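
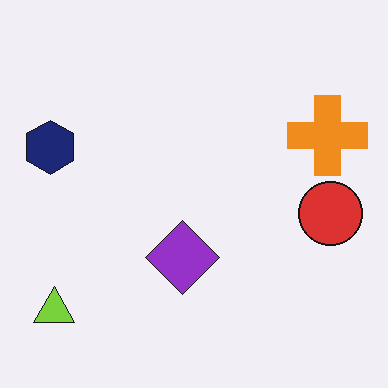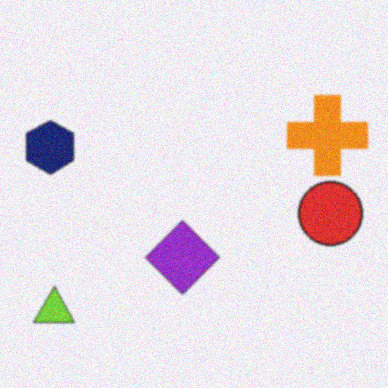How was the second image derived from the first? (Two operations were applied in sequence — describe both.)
The image was slightly softened, then degraded with a light layer of grain.

Shape edges and outlines are uniformly softened across the whole image. Random speckle covers the whole image, including the flat background.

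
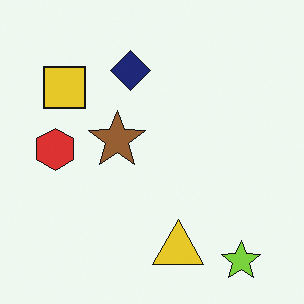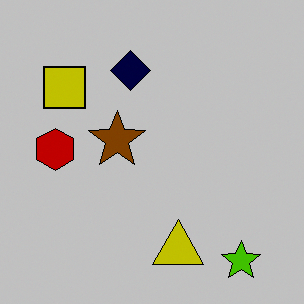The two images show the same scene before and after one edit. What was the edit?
The transformation is: heavily posterized to just a handful of flat colors.

Each flat color has snapped to a coarser quantized level — most visibly, the near-white background has dropped to a flat grey.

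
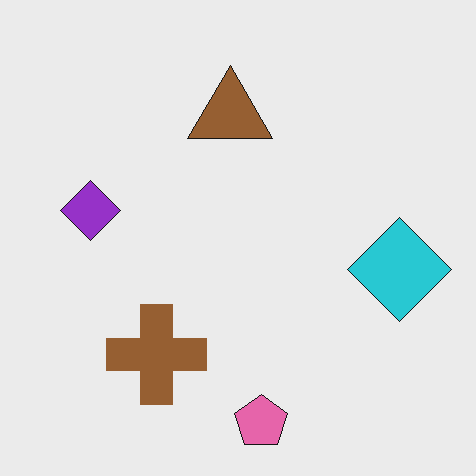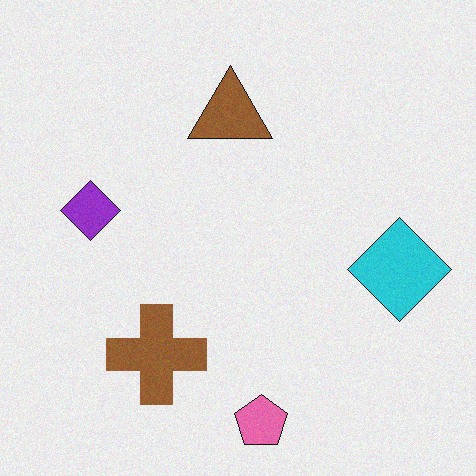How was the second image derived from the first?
This is the original image degraded with light additive noise.

Random speckle covers the whole image, including the flat background.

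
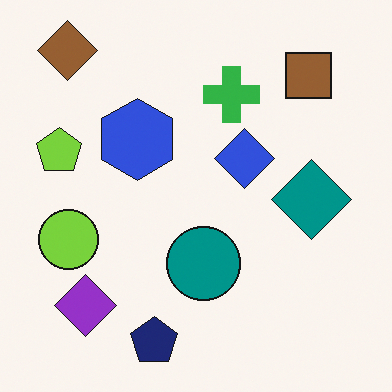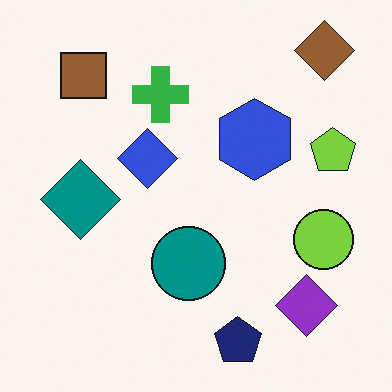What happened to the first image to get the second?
This is the original image flipped horizontally (left ↔ right).

The lime pentagon is in the left of the first image and the right of the second — shapes on opposite sides of the vertical midline have swapped in a mirror flip.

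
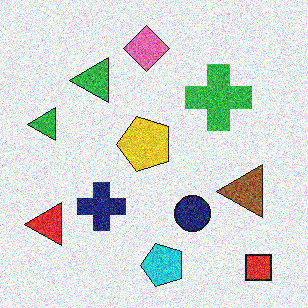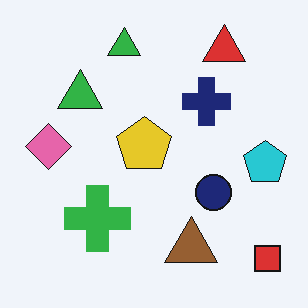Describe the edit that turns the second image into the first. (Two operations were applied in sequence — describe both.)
This is the original image transposed (reflected across the top-left ↔ bottom-right diagonal), then degraded with heavy additive noise.

Shapes have swapped their row and column positions — what was in the top-right is now in the bottom-left — a diagonal reflection. Random speckle covers the whole image, including the flat background.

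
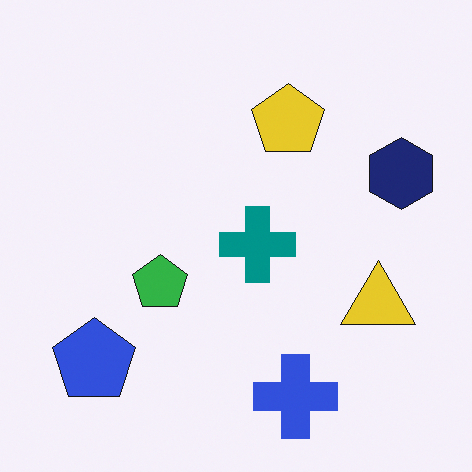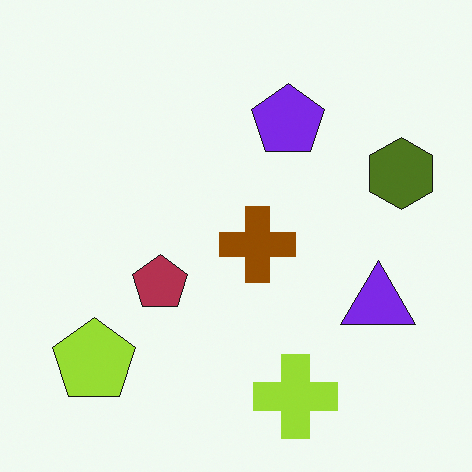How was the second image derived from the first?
The image was hue-shifted by a large amount.

Every shape's color has rotated by the same amount around the hue wheel — a uniform hue shift.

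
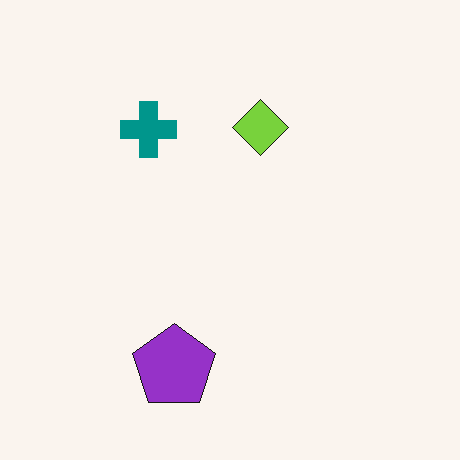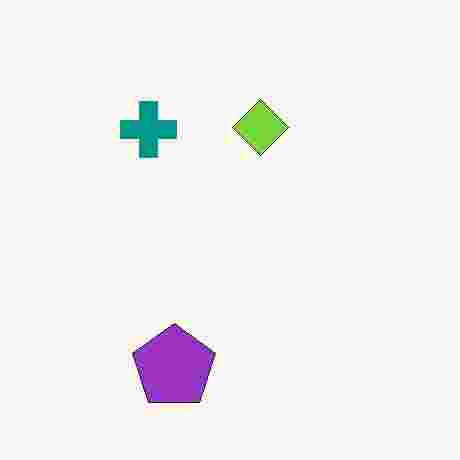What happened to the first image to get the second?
It was heavily JPEG-compressed with obvious blocking artifacts.

Blocky 8×8 compression artifacts appear around shape edges and the flat background shows ringing — characteristic JPEG degradation.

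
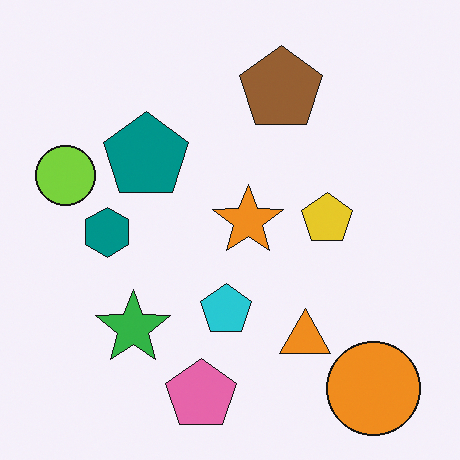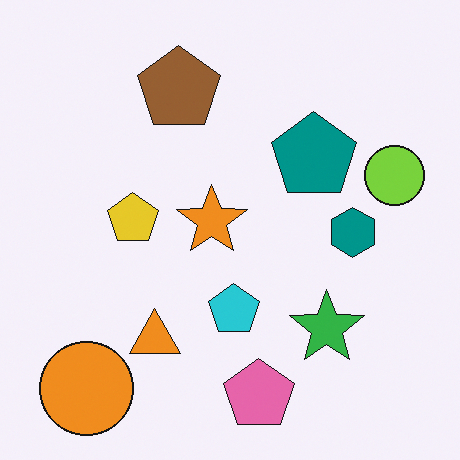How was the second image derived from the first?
Flipped horizontally (left ↔ right).

The lime circle is in the left of the first image and the right of the second — shapes on opposite sides of the vertical midline have swapped in a mirror flip.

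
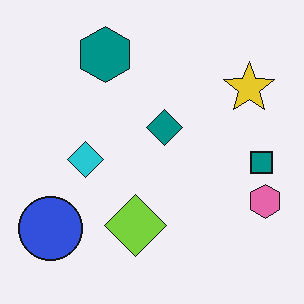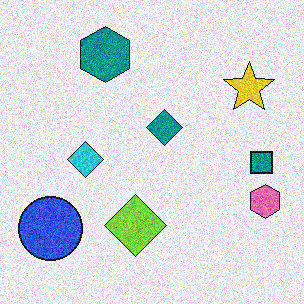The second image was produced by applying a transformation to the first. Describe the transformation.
Degraded with strong gaussian noise.

Random speckle covers the whole image, including the flat background.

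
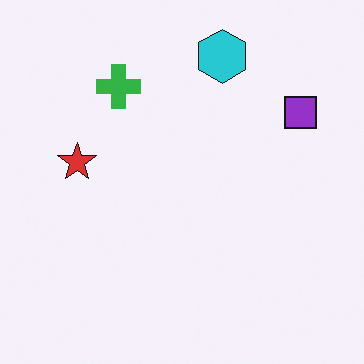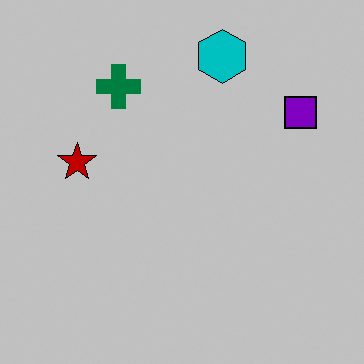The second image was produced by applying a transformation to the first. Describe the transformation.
The transformation is: aggressively posterized.

Each flat color has snapped to a coarser quantized level — most visibly, the near-white background has dropped to a flat grey.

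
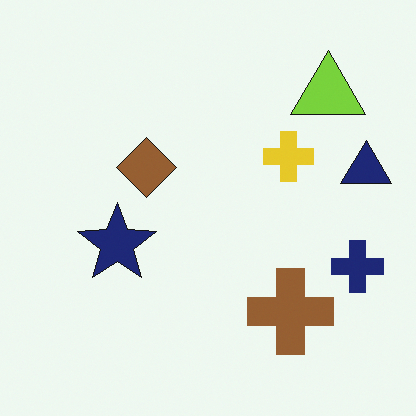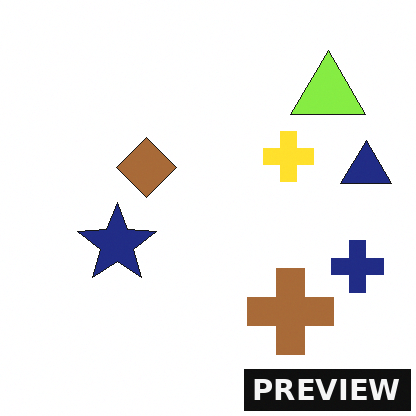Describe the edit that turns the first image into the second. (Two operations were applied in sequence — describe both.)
This is the original image slightly brightened, then watermarked with the text "PREVIEW" in the lower-right corner.

Every pixel — background and shapes alike — is uniformly brightened. A dark label reading "PREVIEW" appears in the lower-right corner.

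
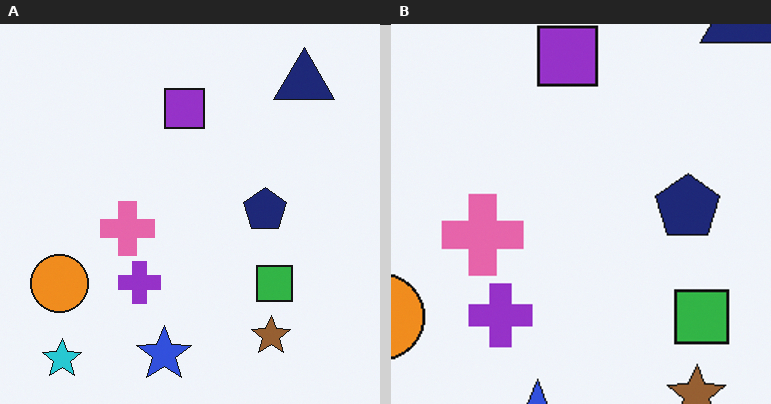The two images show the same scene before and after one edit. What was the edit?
It was cropped slightly and scaled back up.

The visible shapes are larger and the field of view is narrower; shapes near the original edges may be partly or wholly outside the frame — a crop-and-rescale.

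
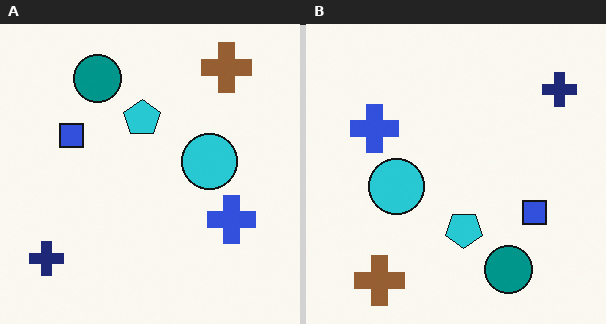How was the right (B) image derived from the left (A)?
Rotated 180°.

The navy cross sits in the bottom-left of the left (A) image and the top-right of the right (B) — consistent with a whole-image 180° rotation.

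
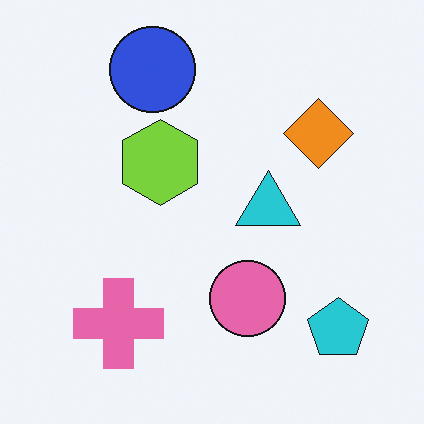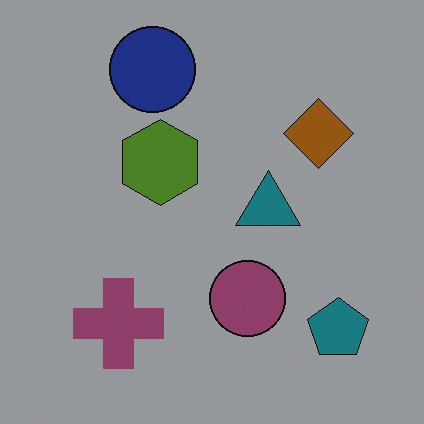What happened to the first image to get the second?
The transformation is: substantially darkened.

Every pixel — background and shapes alike — is uniformly darkened.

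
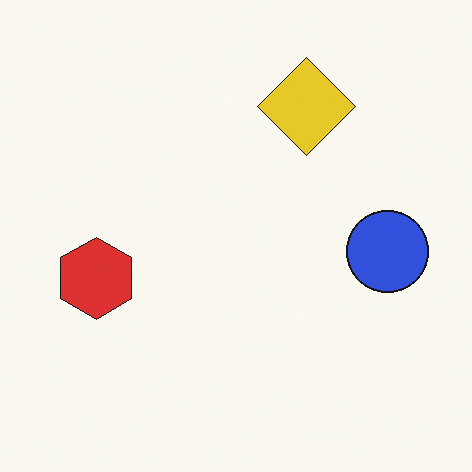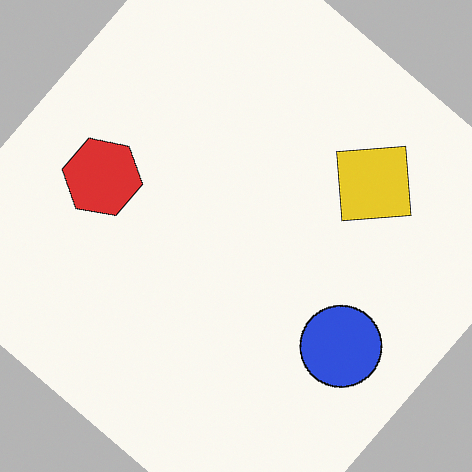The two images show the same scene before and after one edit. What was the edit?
Rotated clockwise by a large amount — several tens of degrees.

Every shape is tilted by the same angle and the image corners show triangular fill wedges — a whole-image rotation by a non-right angle.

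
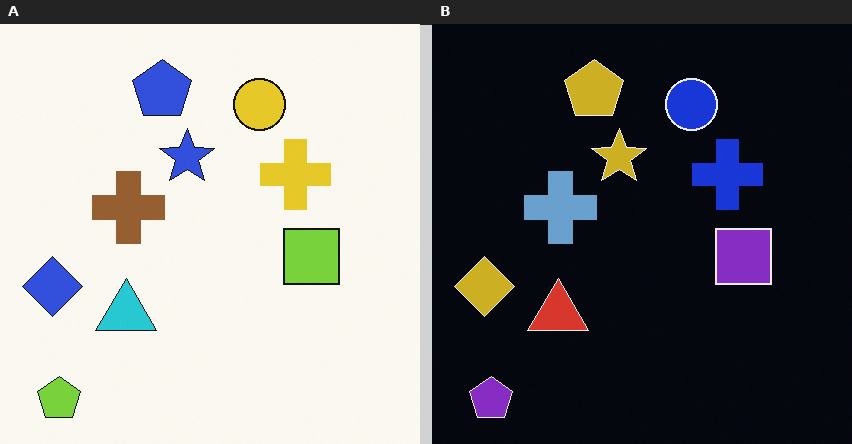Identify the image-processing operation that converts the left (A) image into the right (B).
This is the original image color-inverted (negative).

The light background has become dark and every shape's color is its complement — a photographic negative.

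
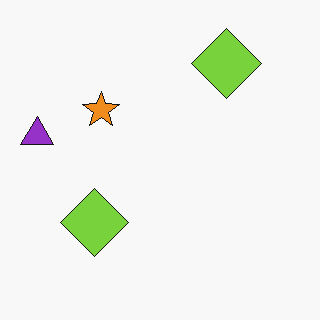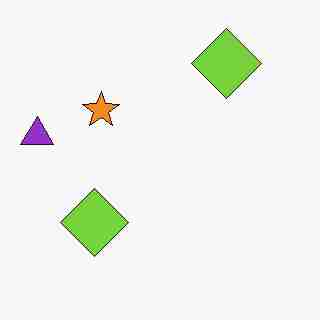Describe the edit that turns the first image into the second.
Degraded with heavy JPEG compression.

Blocky 8×8 compression artifacts appear around shape edges and the flat background shows ringing — characteristic JPEG degradation.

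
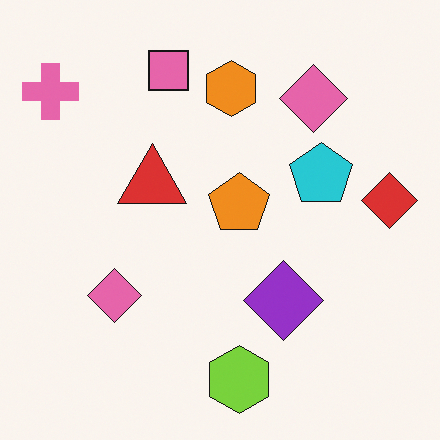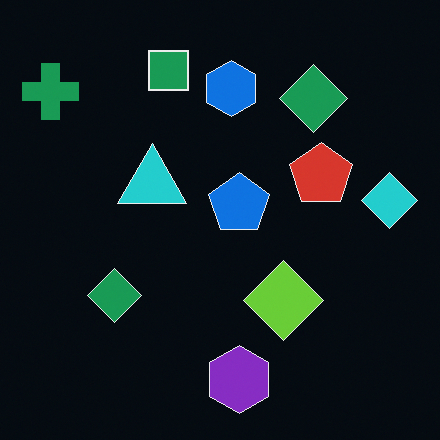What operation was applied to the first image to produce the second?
Color-inverted (negative).

The light background has become dark and every shape's color is its complement — a photographic negative.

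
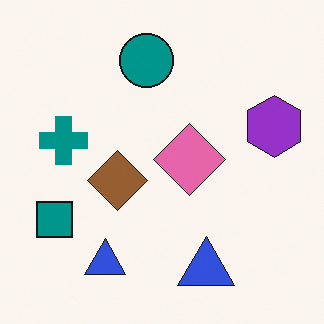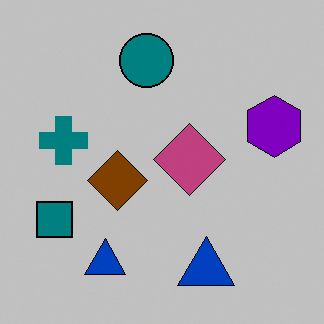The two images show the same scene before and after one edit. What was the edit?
It was heavily posterized to just a handful of flat colors.

Each flat color has snapped to a coarser quantized level — most visibly, the near-white background has dropped to a flat grey.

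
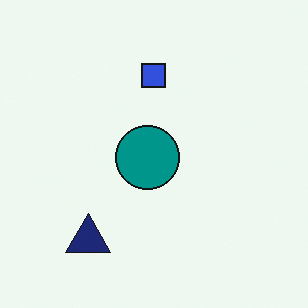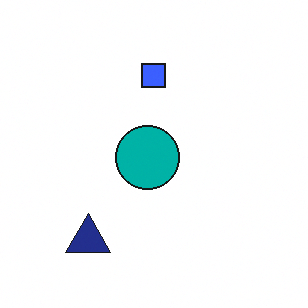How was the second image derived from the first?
This is the original image slightly brightened.

Every pixel — background and shapes alike — is uniformly brightened.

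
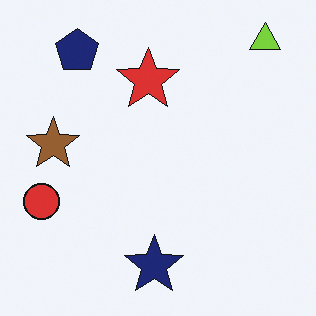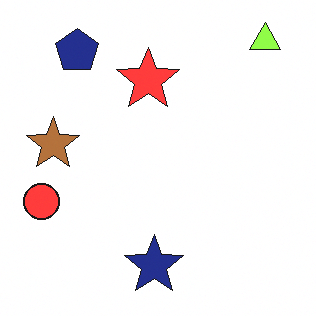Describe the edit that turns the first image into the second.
The image was brightened a little.

Every pixel — background and shapes alike — is uniformly brightened.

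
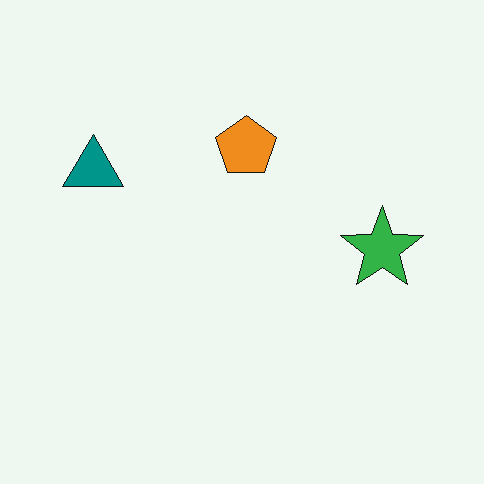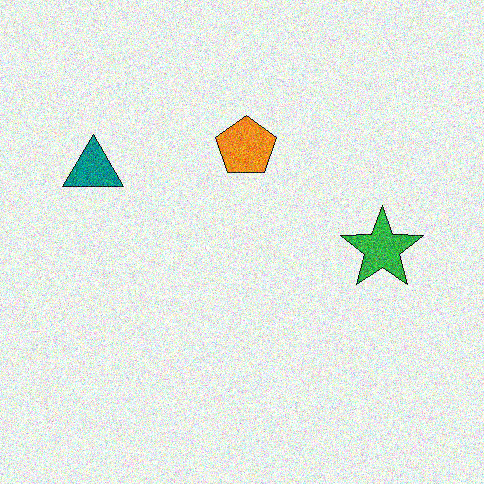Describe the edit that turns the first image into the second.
This is the original image degraded with a thick layer of grain.

Random speckle covers the whole image, including the flat background.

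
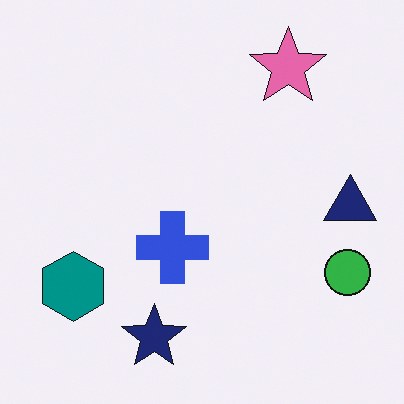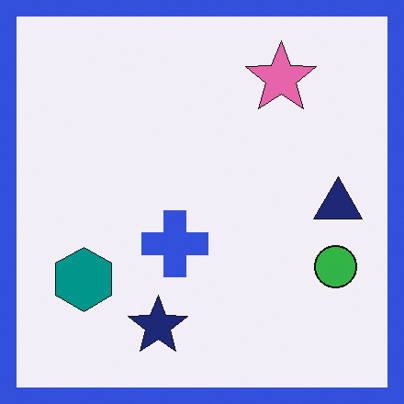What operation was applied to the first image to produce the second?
This is the original image framed with a blue border.

A solid blue frame runs around the edge of the second image, with the content slightly shrunk inside it.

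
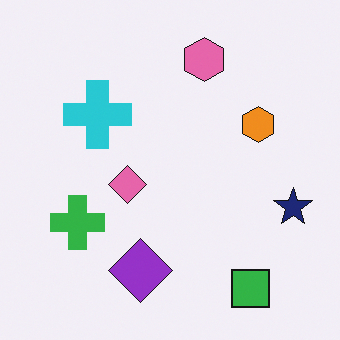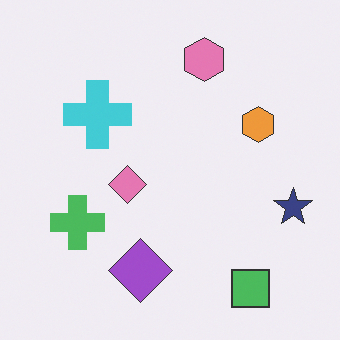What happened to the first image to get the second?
It was given slightly reduced contrast.

Tones are pushed toward mid-grey across the whole image — a global contrast change.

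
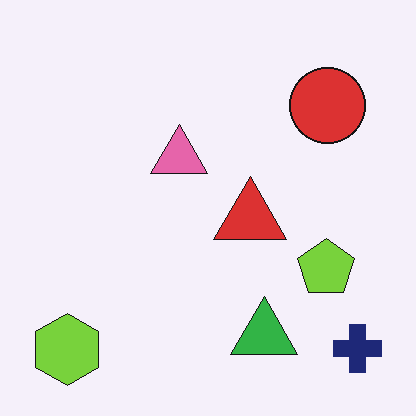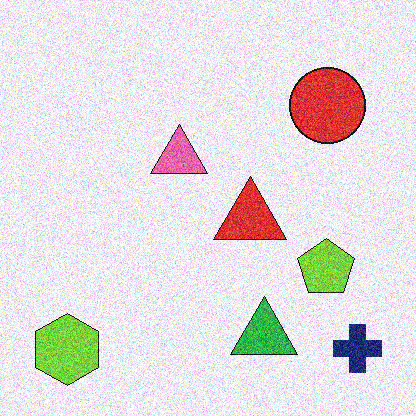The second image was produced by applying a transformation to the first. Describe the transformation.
The image was degraded with heavy additive noise.

Random speckle covers the whole image, including the flat background.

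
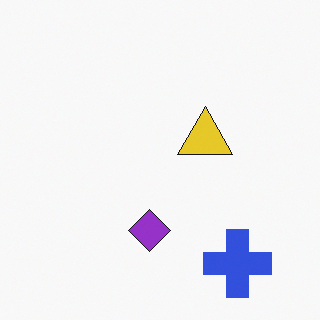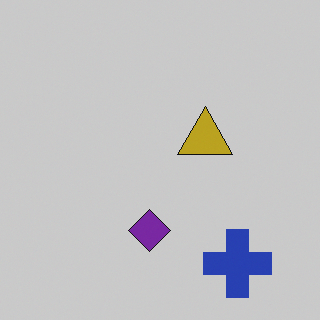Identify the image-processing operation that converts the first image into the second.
It was darkened a little.

Every pixel — background and shapes alike — is uniformly darkened.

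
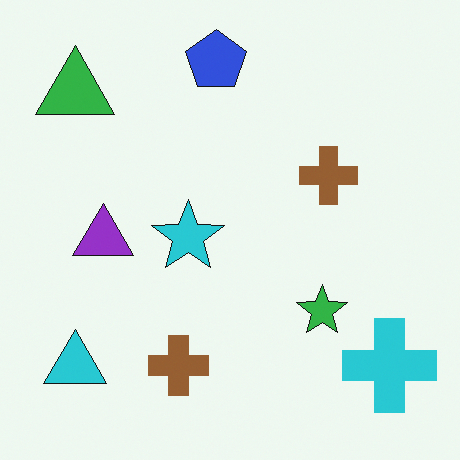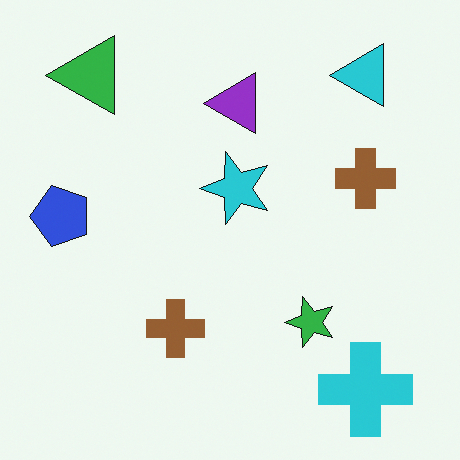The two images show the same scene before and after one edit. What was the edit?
The transformation is: transposed (reflected across the top-left ↔ bottom-right diagonal).

Shapes have swapped their row and column positions — what was in the top-right is now in the bottom-left — a diagonal reflection.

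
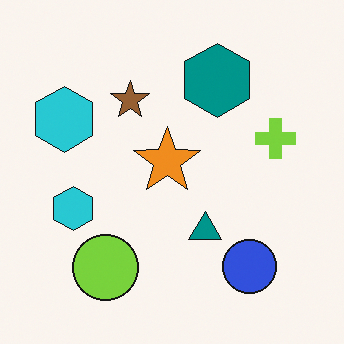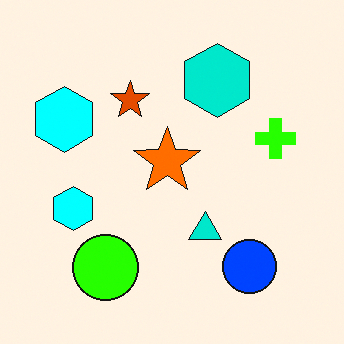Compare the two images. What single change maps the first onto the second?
It was heavily oversaturated.

All colors are more vivid — a global saturation change.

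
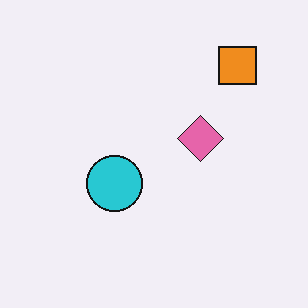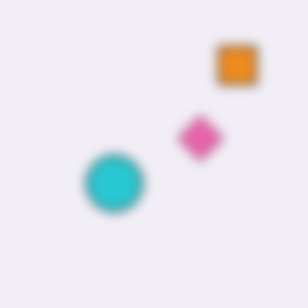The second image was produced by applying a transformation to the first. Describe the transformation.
The second image is the first strongly gaussian-blurred.

Shape edges and outlines are uniformly softened across the whole image.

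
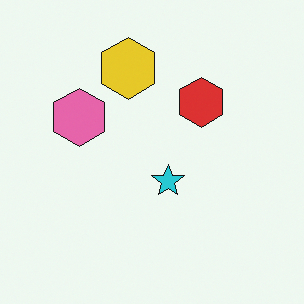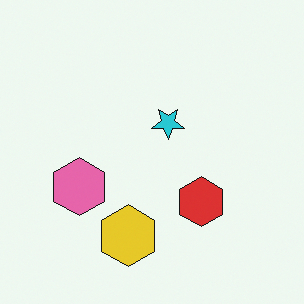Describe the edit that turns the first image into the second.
Flipped vertically (top ↔ bottom).

The yellow hexagon is in the top of the first image and the bottom of the second — shapes on opposite sides of the horizontal midline have swapped in a mirror flip.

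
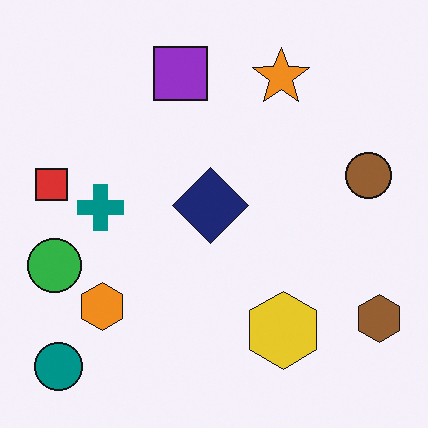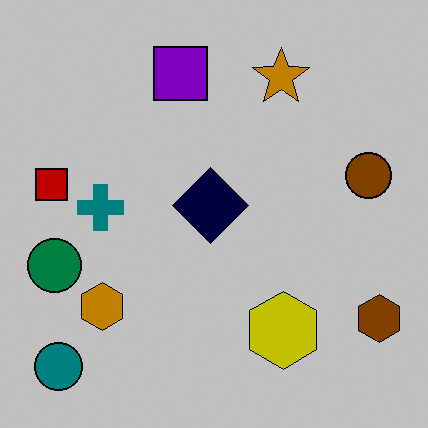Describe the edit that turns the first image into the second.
The transformation is: heavily posterized to just a handful of flat colors.

Each flat color has snapped to a coarser quantized level — most visibly, the near-white background has dropped to a flat grey.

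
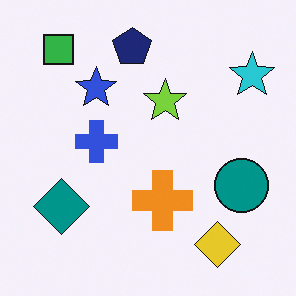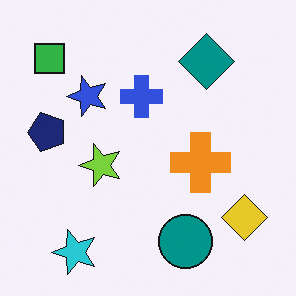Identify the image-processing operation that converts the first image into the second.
The image was transposed (reflected across the top-left ↔ bottom-right diagonal).

Shapes have swapped their row and column positions — what was in the top-right is now in the bottom-left — a diagonal reflection.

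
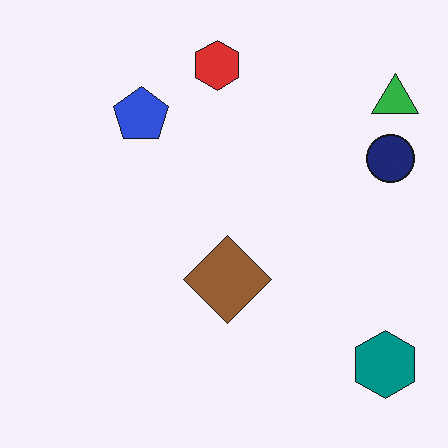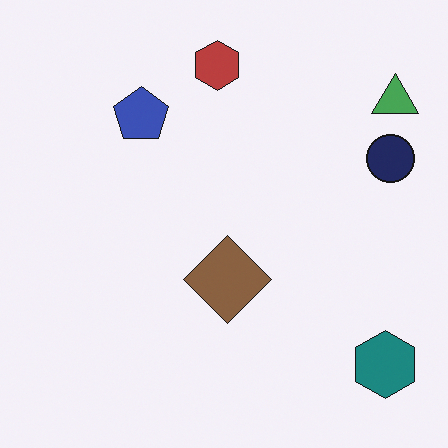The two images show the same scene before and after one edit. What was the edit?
Slightly desaturated.

All colors are more muted and greyish — a global saturation change.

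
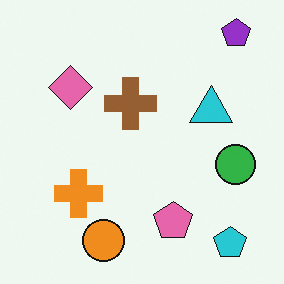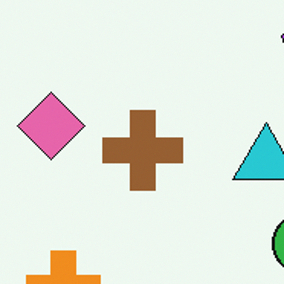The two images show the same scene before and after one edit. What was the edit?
The image was cropped slightly and scaled back up.

The visible shapes are larger and the field of view is narrower; shapes near the original edges may be partly or wholly outside the frame — a crop-and-rescale.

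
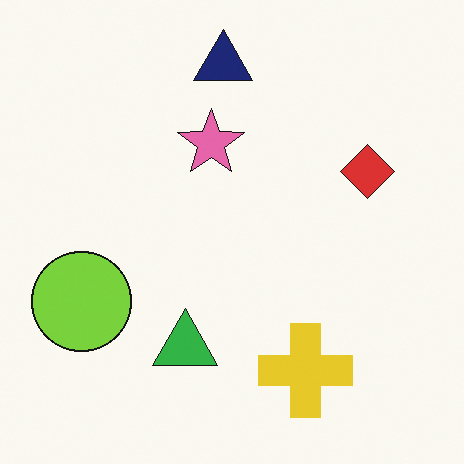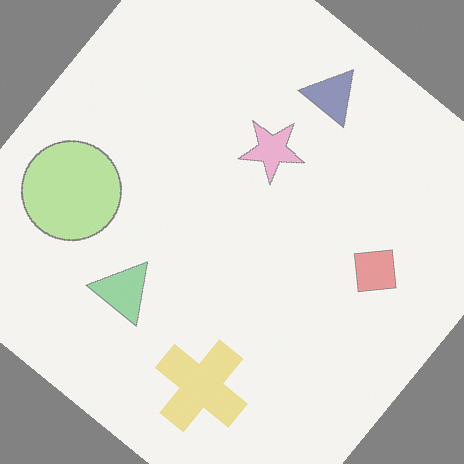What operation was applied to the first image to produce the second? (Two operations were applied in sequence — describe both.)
This is the original image washed out (contrast reduced), then rotated clockwise by a large amount — several tens of degrees.

Tones are pushed toward mid-grey across the whole image — a global contrast change. Every shape is tilted by the same angle and the image corners show triangular fill wedges — a whole-image rotation by a non-right angle.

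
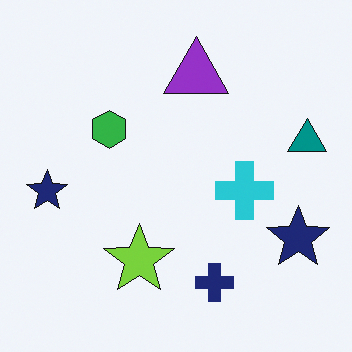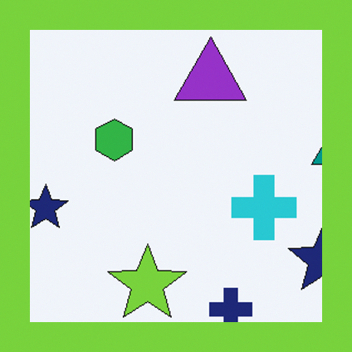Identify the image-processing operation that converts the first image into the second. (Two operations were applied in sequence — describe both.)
This is the original image cropped to a modestly smaller region and rescaled, then framed with a lime border.

The visible shapes are larger and the field of view is narrower; shapes near the original edges may be partly or wholly outside the frame — a crop-and-rescale. A solid lime frame runs around the edge of the second image, with the content slightly shrunk inside it.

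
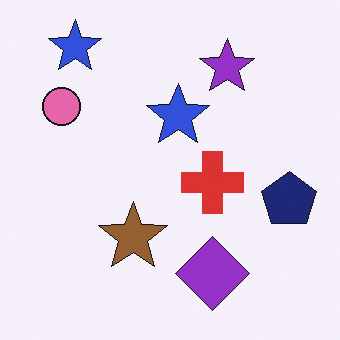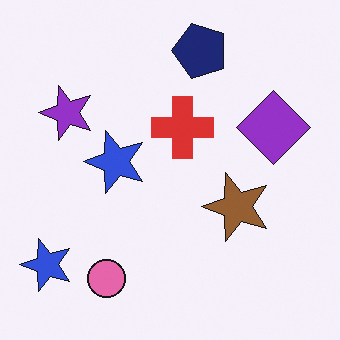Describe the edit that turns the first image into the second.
Rotated 90° counter-clockwise.

The pink circle sits in the top-left of the first image and the bottom-left of the second — consistent with a whole-image 90° counter-clockwise rotation.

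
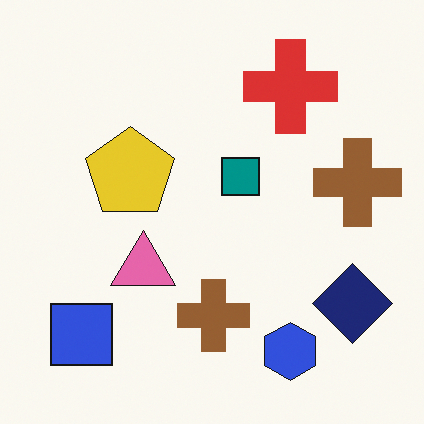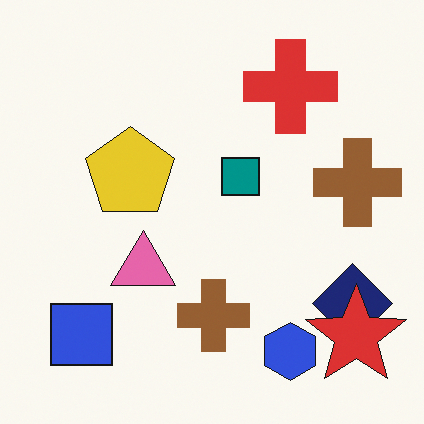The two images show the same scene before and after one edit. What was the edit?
The image was overlaid with an additional red star.

A red star appears in the second image that is absent from the first.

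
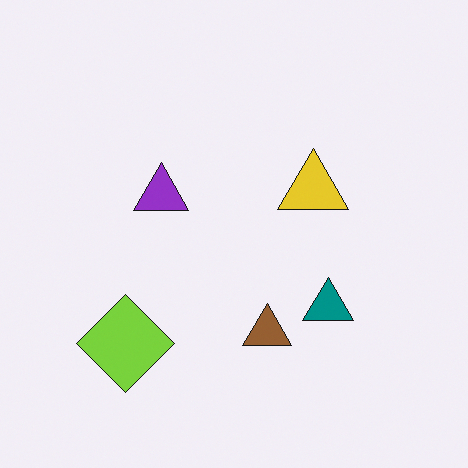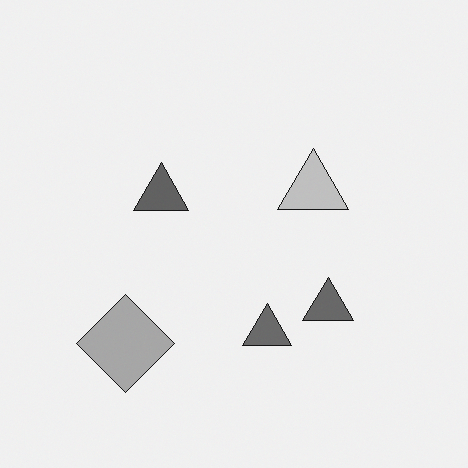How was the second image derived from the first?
Converted to grayscale.

All color is removed — every shape is now a shade of grey.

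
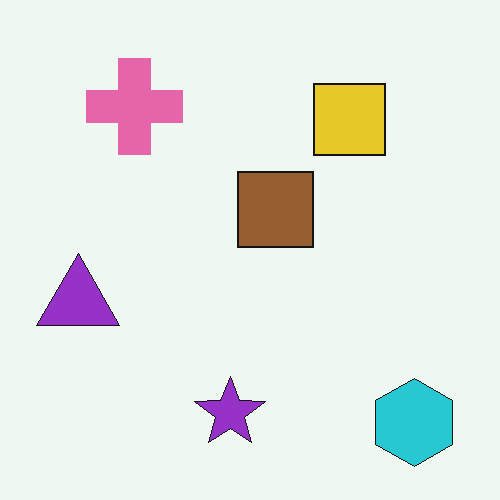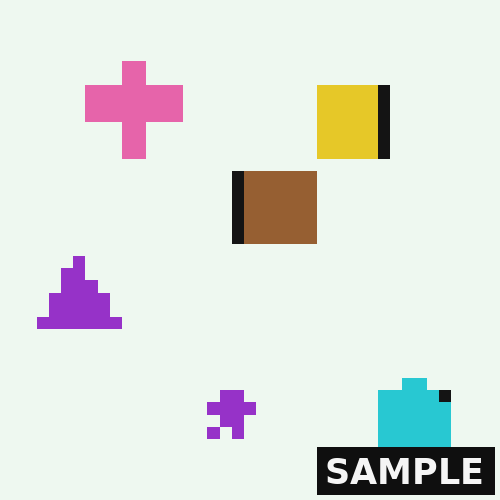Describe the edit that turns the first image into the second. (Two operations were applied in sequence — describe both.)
The transformation is: coarsely pixelated, then watermarked with the text "SAMPLE" in the lower-right corner.

Shapes are reduced to large square blocks; fine edges and outlines are lost — a downscale-then-upscale (mosaic) effect. A dark label reading "SAMPLE" appears in the lower-right corner.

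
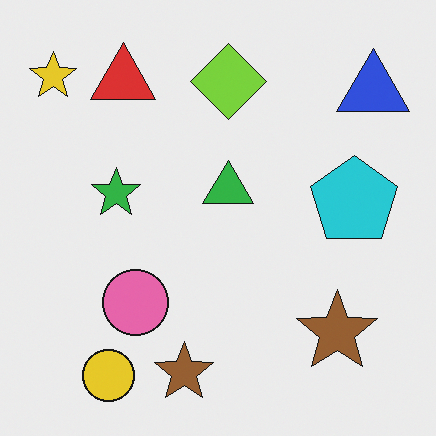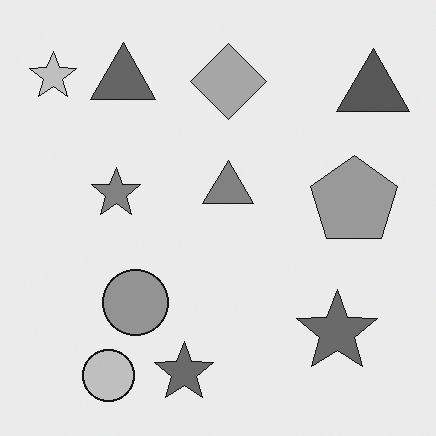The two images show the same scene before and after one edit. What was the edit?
The transformation is: converted to grayscale.

All color is removed — every shape is now a shade of grey.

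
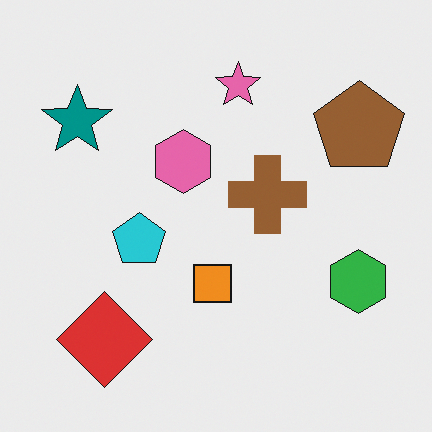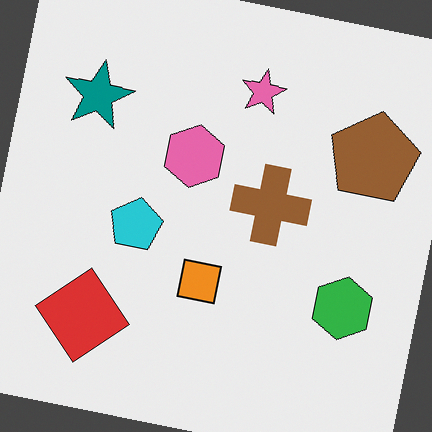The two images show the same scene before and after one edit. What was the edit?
It was rotated clockwise by a slight angle.

Every shape is tilted by the same angle and the image corners show triangular fill wedges — a whole-image rotation by a non-right angle.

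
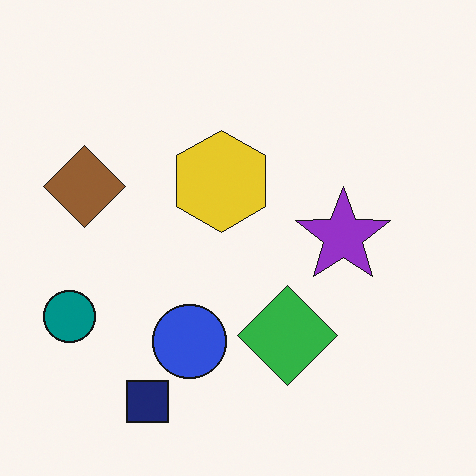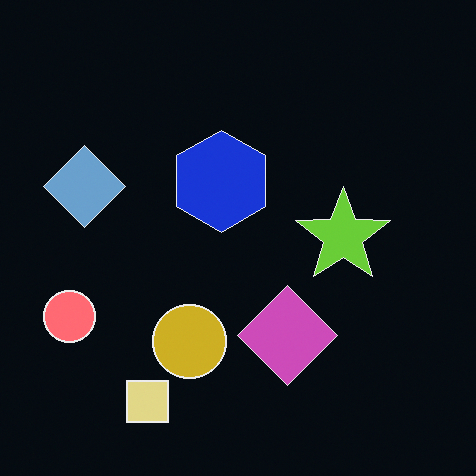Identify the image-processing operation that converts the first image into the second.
Color-inverted (negative).

The light background has become dark and every shape's color is its complement — a photographic negative.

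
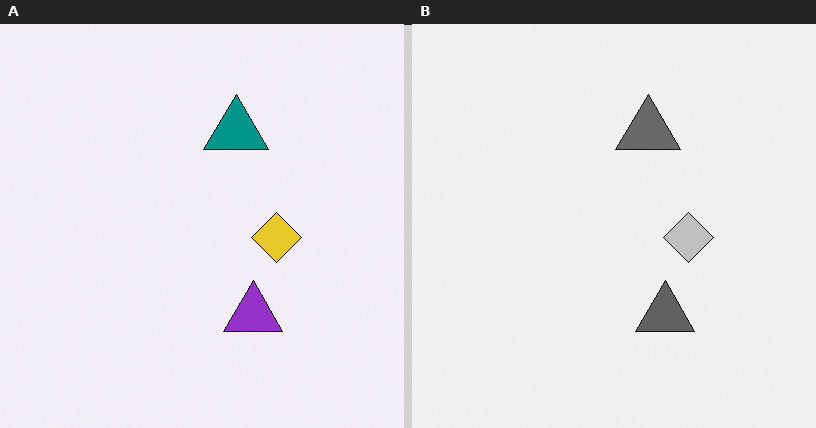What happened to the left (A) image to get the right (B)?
The right (B) image is the left (A) converted to grayscale.

All color is removed — every shape is now a shade of grey.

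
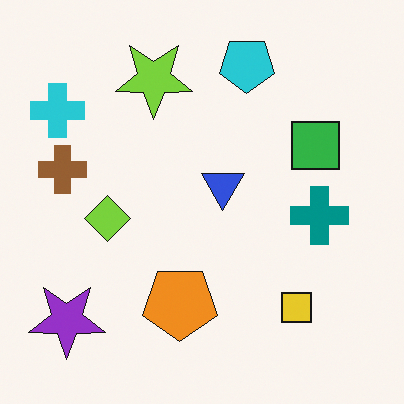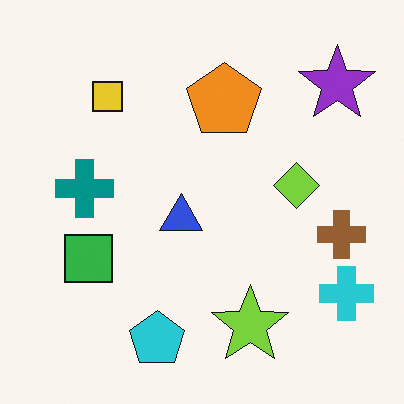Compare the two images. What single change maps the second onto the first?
Rotated 180°.

The purple star sits in the top-right of the second image and the bottom-left of the first — consistent with a whole-image 180° rotation.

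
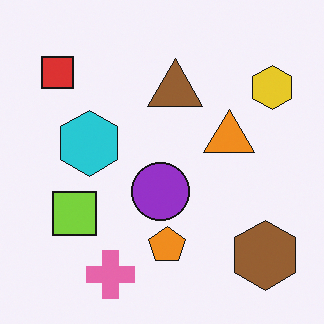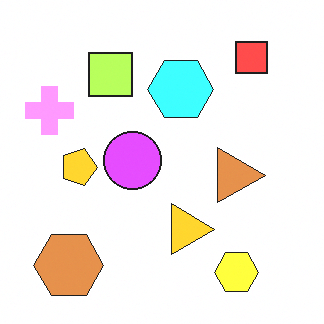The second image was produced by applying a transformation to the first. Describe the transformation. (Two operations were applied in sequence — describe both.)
It was rotated 90° clockwise, then substantially brightened.

The brown hexagon sits in the bottom-right of the first image and the bottom-left of the second — consistent with a whole-image 90° clockwise rotation. Every pixel — background and shapes alike — is uniformly brightened.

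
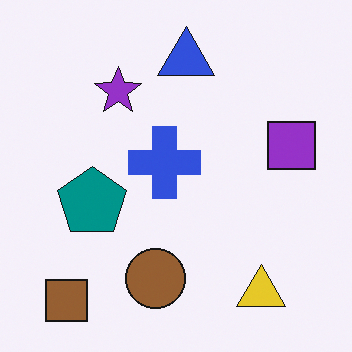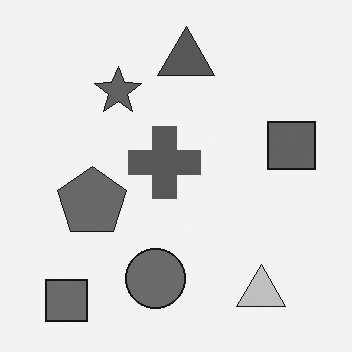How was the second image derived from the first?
It was converted to grayscale.

All color is removed — every shape is now a shade of grey.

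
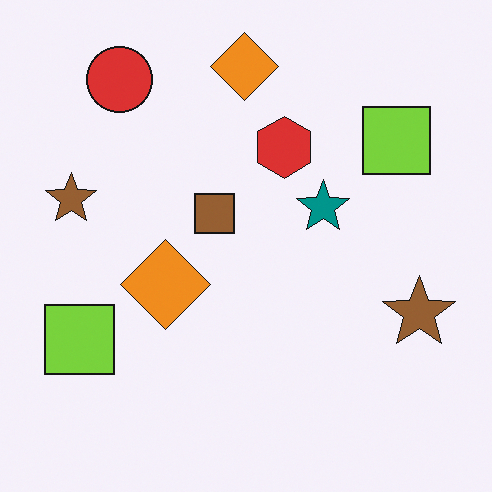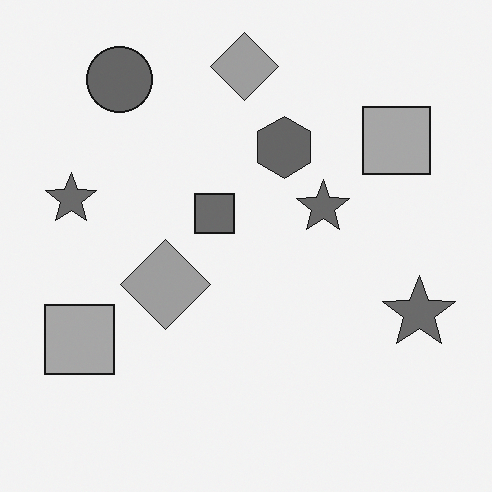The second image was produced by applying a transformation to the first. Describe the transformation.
The image was converted to grayscale.

All color is removed — every shape is now a shade of grey.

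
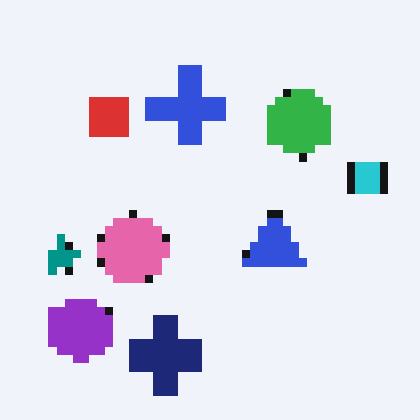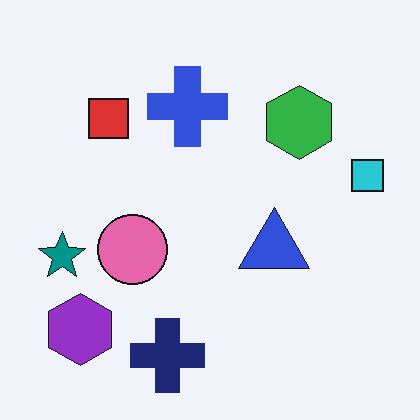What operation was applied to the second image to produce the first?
The first image is the second pixelated into visible square blocks.

Shapes are reduced to large square blocks; fine edges and outlines are lost — a downscale-then-upscale (mosaic) effect.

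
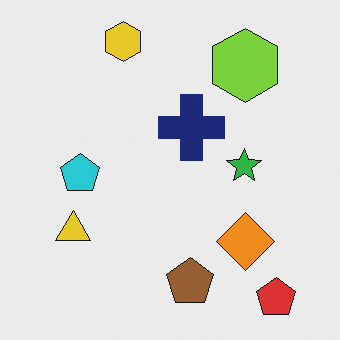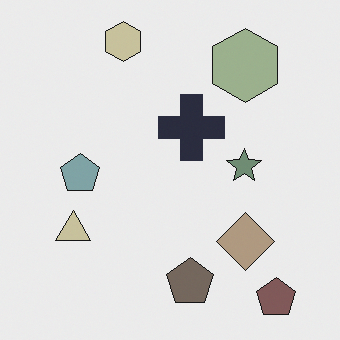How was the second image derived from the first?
The image was made much more muted (saturation change).

All colors are more muted and greyish — a global saturation change.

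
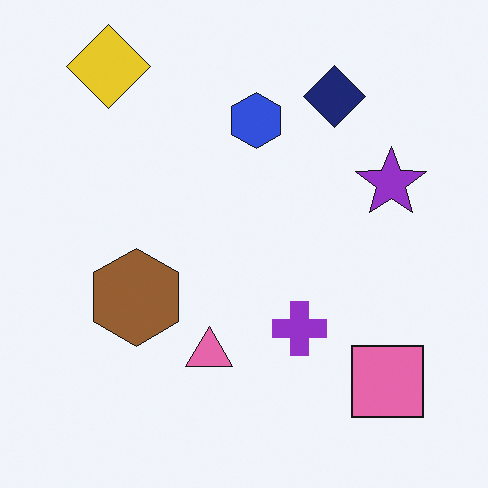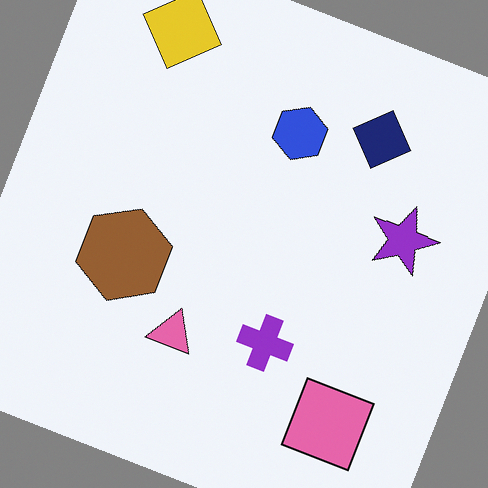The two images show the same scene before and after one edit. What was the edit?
The transformation is: rotated clockwise by a clearly visible amount.

Every shape is tilted by the same angle and the image corners show triangular fill wedges — a whole-image rotation by a non-right angle.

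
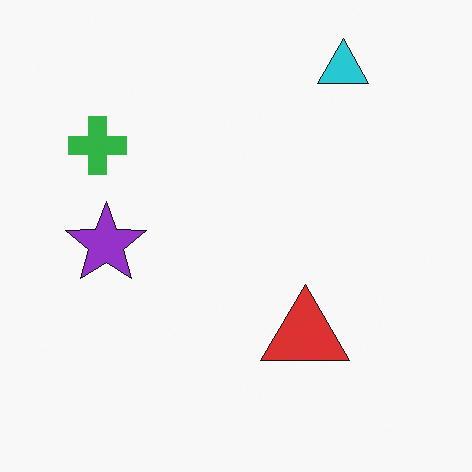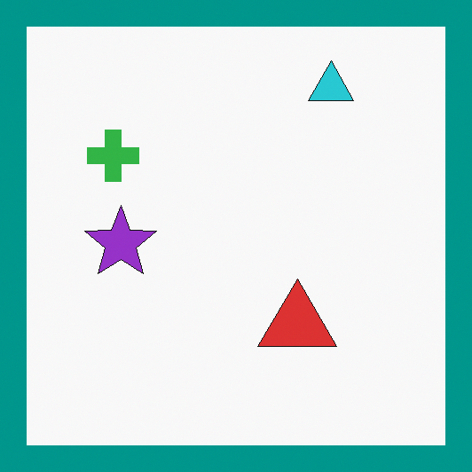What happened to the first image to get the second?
The image was framed with a teal border.

A solid teal frame runs around the edge of the second image, with the content slightly shrunk inside it.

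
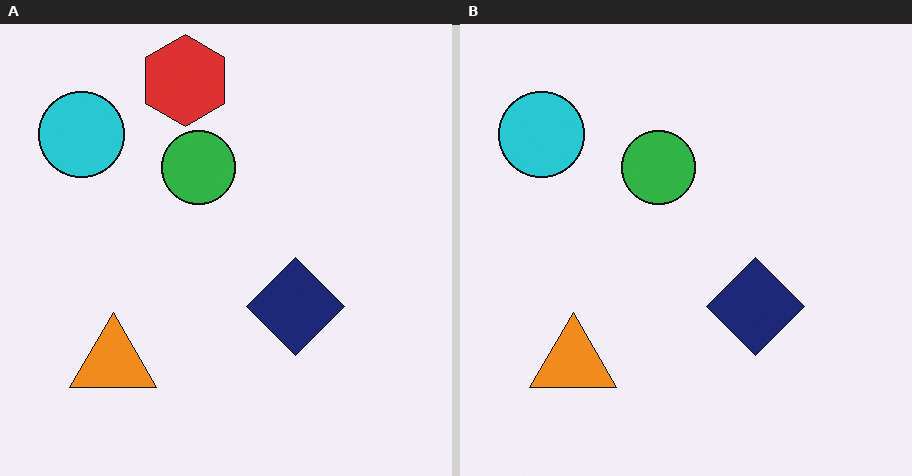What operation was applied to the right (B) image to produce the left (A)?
It was overlaid with an additional red hexagon.

A red hexagon appears in the left (A) image that is absent from the right (B).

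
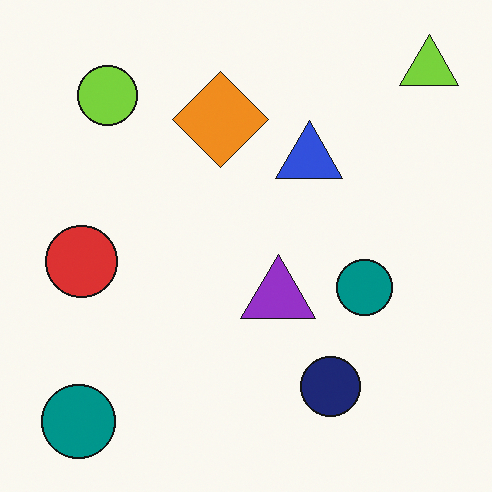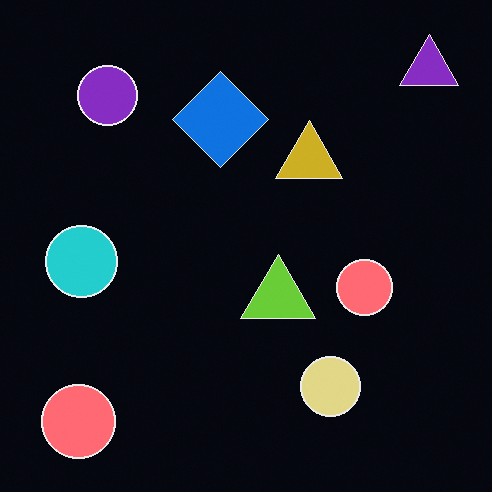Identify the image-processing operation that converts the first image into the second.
It was color-inverted (negative).

The light background has become dark and every shape's color is its complement — a photographic negative.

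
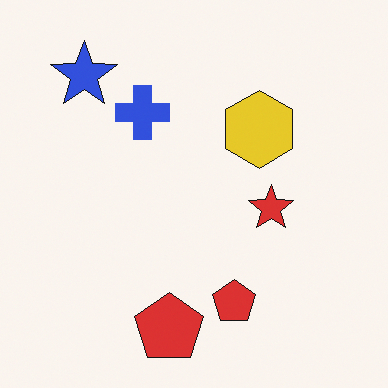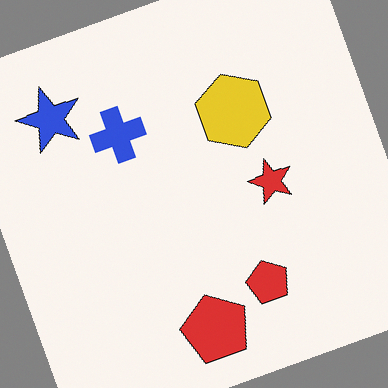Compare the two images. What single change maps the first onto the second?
The transformation is: rotated counter-clockwise by a clearly visible amount.

Every shape is tilted by the same angle and the image corners show triangular fill wedges — a whole-image rotation by a non-right angle.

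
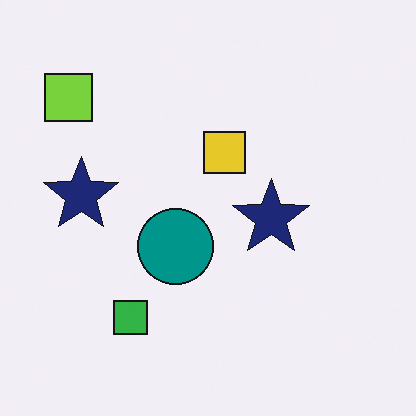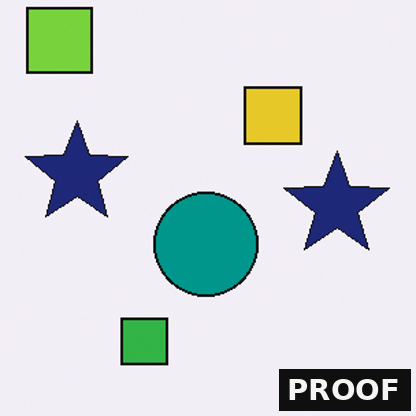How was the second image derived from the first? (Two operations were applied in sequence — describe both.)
It was cropped slightly and scaled back up, then watermarked with the text "PROOF" in the lower-right corner.

The visible shapes are larger and the field of view is narrower; shapes near the original edges may be partly or wholly outside the frame — a crop-and-rescale. A dark label reading "PROOF" appears in the lower-right corner.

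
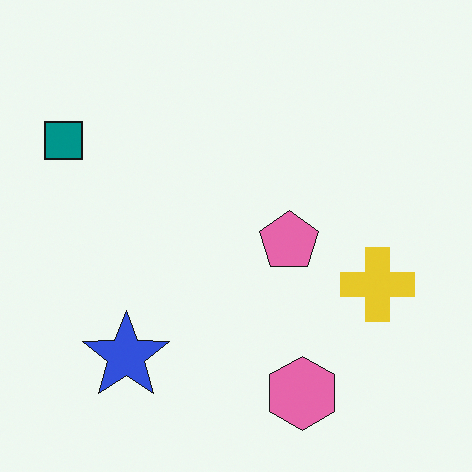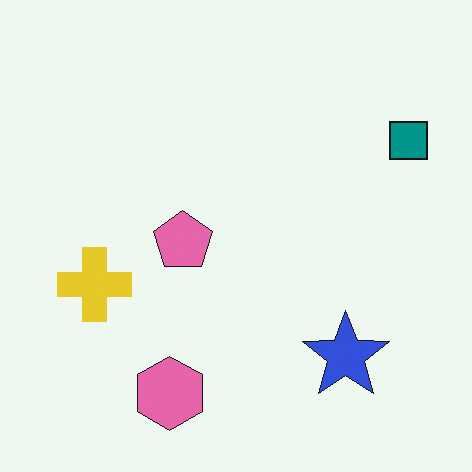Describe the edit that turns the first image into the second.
Flipped horizontally (left ↔ right).

The teal square is in the top-left of the first image and the top-right of the second — shapes on opposite sides of the vertical midline have swapped in a mirror flip.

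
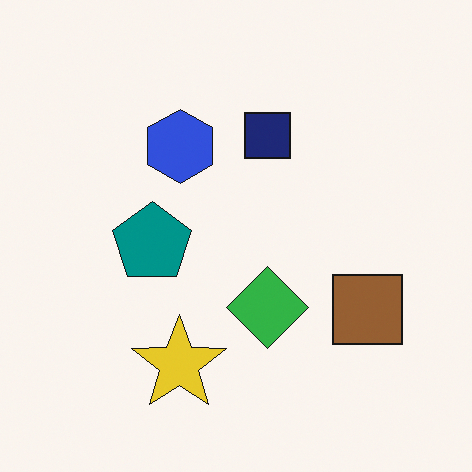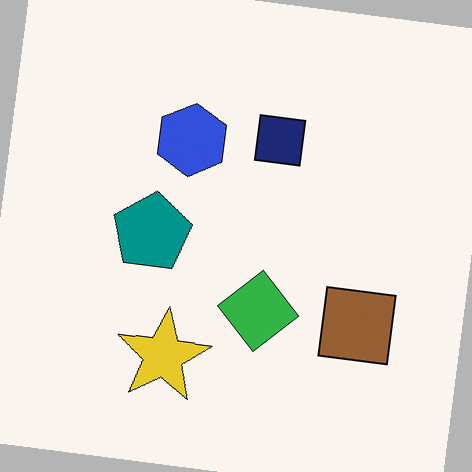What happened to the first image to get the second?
Rotated clockwise by a small amount.

Every shape is tilted by the same angle and the image corners show triangular fill wedges — a whole-image rotation by a non-right angle.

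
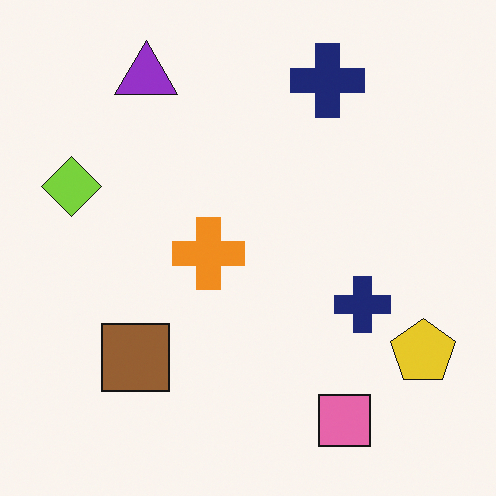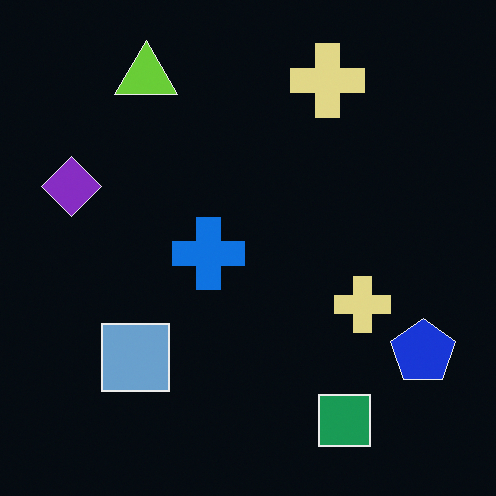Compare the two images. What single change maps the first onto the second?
This is the original image color-inverted (negative).

The light background has become dark and every shape's color is its complement — a photographic negative.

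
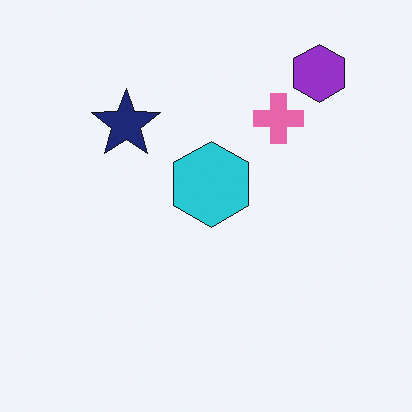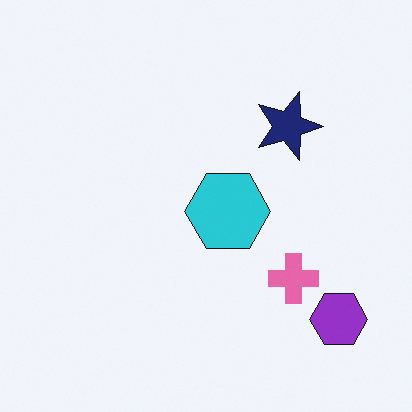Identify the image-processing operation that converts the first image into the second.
The second image is the first rotated 90° clockwise.

The purple hexagon sits in the top-right of the first image and the bottom-right of the second — consistent with a whole-image 90° clockwise rotation.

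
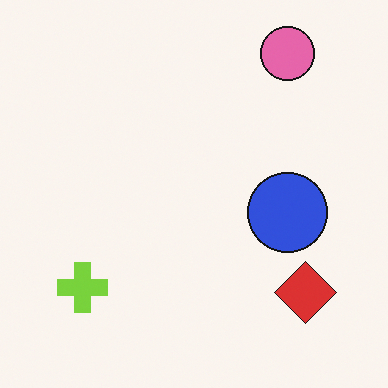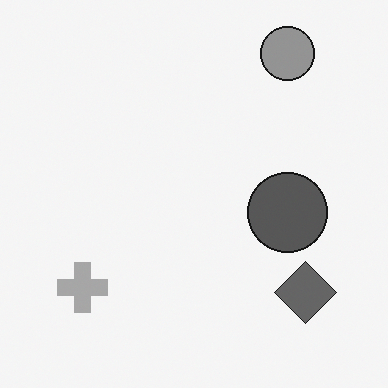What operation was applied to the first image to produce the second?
It was converted to grayscale.

All color is removed — every shape is now a shade of grey.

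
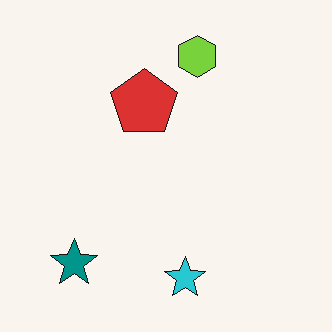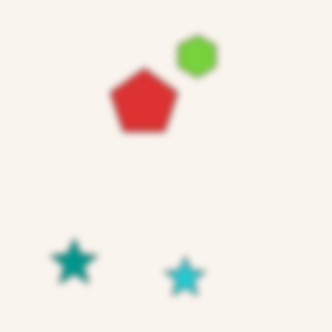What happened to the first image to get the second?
The second image is the first noticeably gaussian-blurred.

Shape edges and outlines are uniformly softened across the whole image.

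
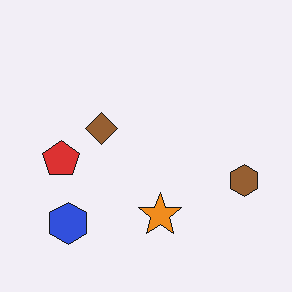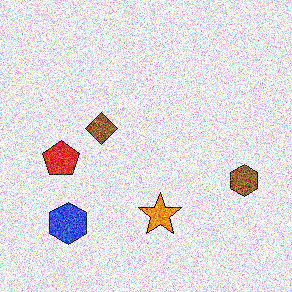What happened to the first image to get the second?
Degraded with a thick layer of grain.

Random speckle covers the whole image, including the flat background.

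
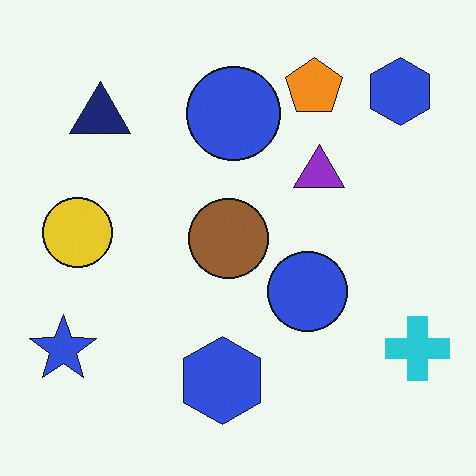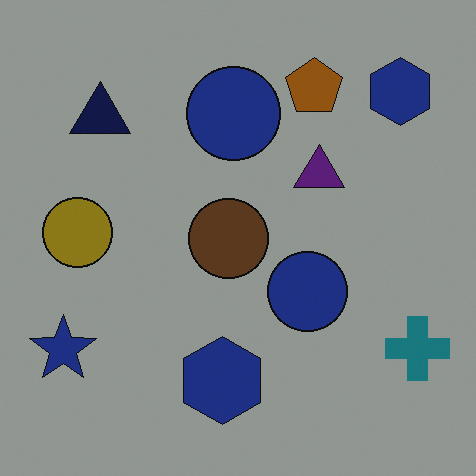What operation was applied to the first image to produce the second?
This is the original image substantially darkened.

Every pixel — background and shapes alike — is uniformly darkened.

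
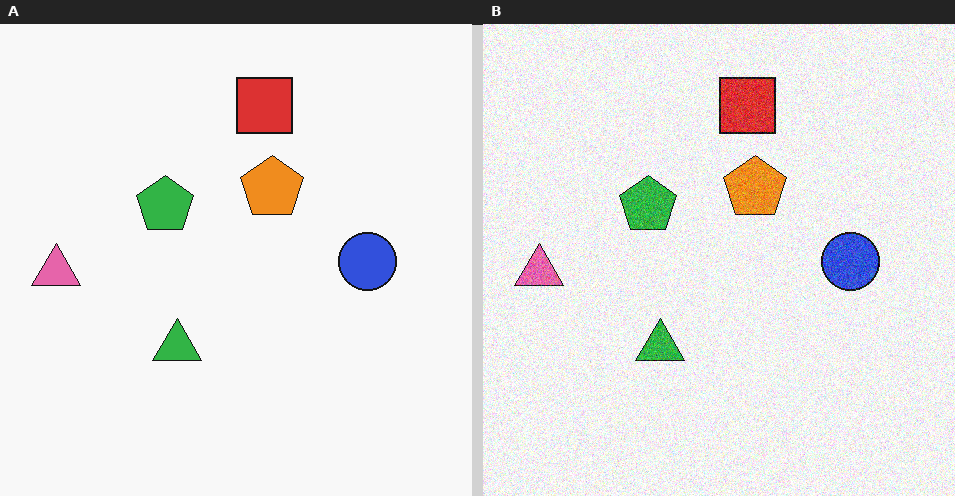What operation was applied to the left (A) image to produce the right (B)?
The transformation is: degraded with moderate additive noise.

Random speckle covers the whole image, including the flat background.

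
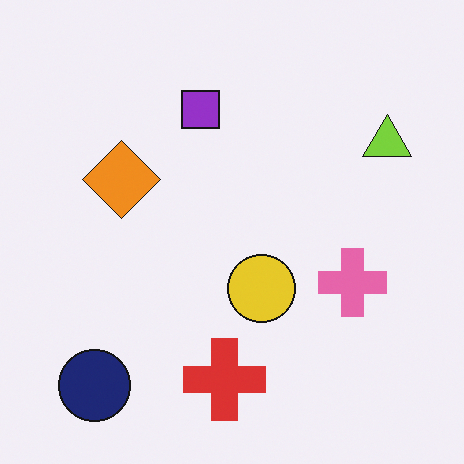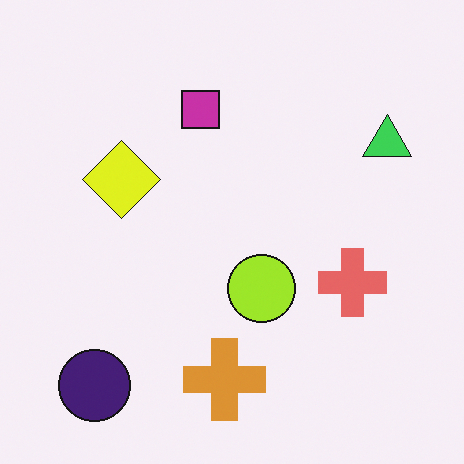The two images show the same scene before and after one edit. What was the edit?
Hue-shifted slightly.

Every shape's color has rotated by the same amount around the hue wheel — a uniform hue shift.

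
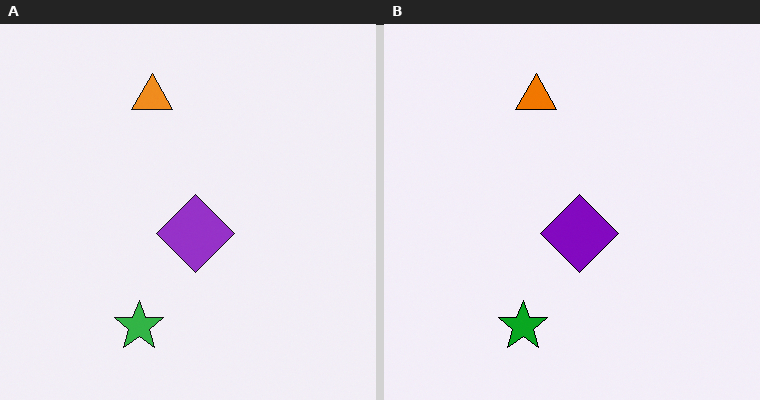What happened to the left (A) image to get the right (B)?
The image was given slightly increased contrast.

Tones are pushed away from mid-grey across the whole image — a global contrast change.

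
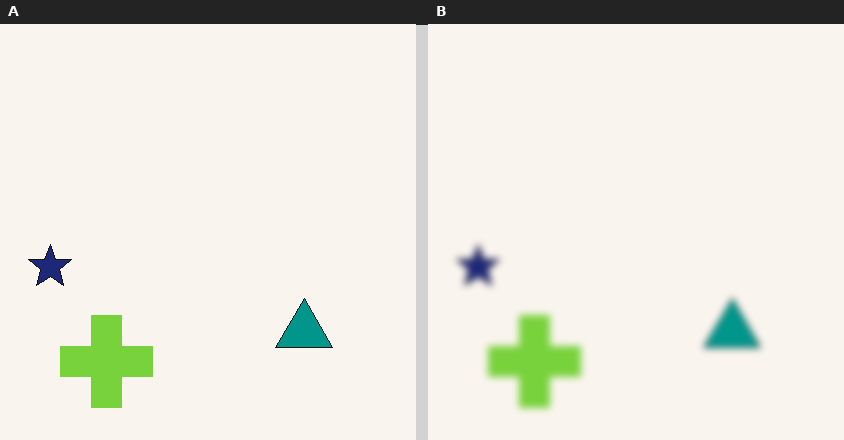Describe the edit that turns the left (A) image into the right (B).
This is the original image noticeably gaussian-blurred.

Shape edges and outlines are uniformly softened across the whole image.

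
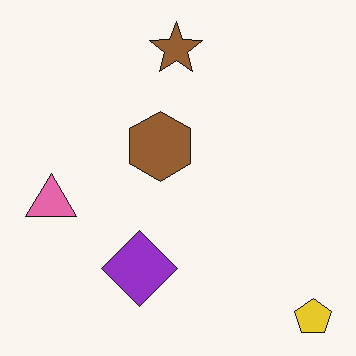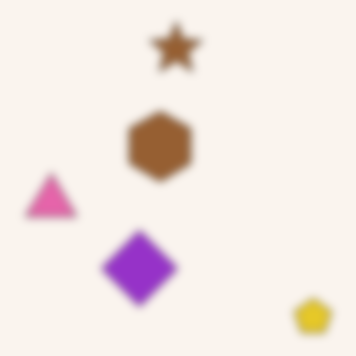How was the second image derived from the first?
Moderately blurred.

Shape edges and outlines are uniformly softened across the whole image.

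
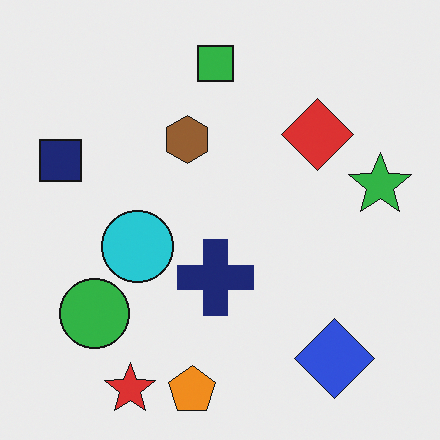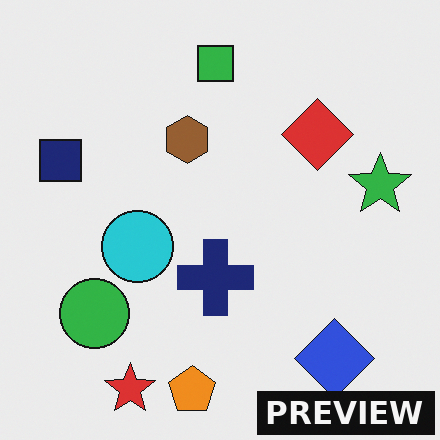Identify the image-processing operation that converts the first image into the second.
The second image is the first watermarked with the text "PREVIEW" in the lower-right corner.

A dark label reading "PREVIEW" appears in the lower-right corner.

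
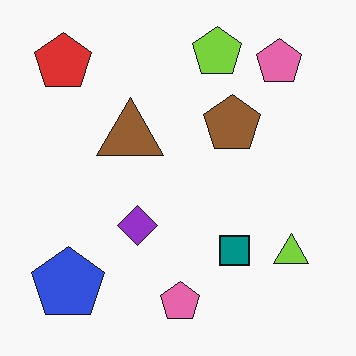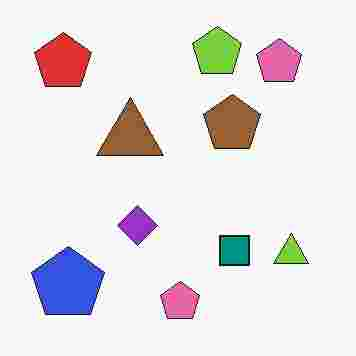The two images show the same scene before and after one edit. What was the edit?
The transformation is: heavily JPEG-compressed with obvious blocking artifacts.

Blocky 8×8 compression artifacts appear around shape edges and the flat background shows ringing — characteristic JPEG degradation.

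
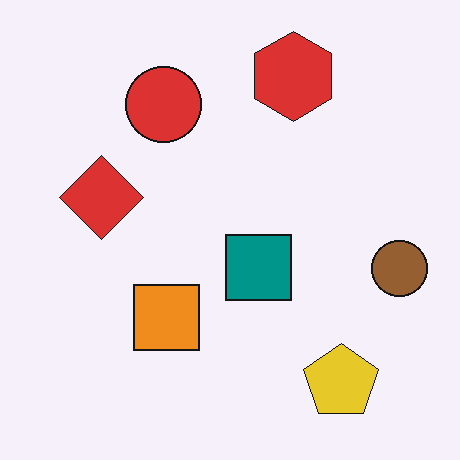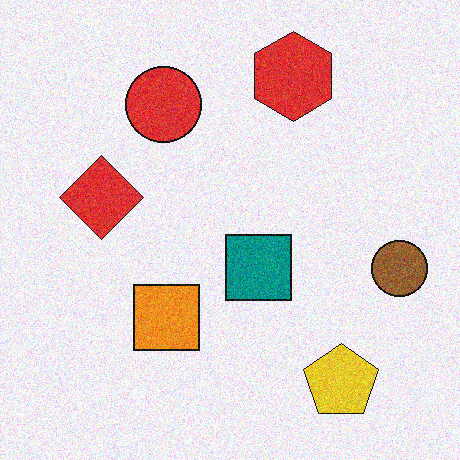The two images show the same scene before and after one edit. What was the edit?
The second image is the first degraded with visible gaussian noise.

Random speckle covers the whole image, including the flat background.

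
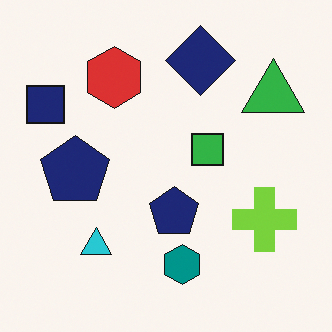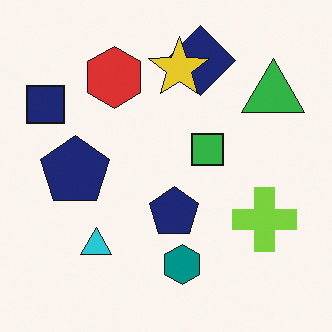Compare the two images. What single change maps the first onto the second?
It was overlaid with an additional yellow star.

A yellow star appears in the second image that is absent from the first.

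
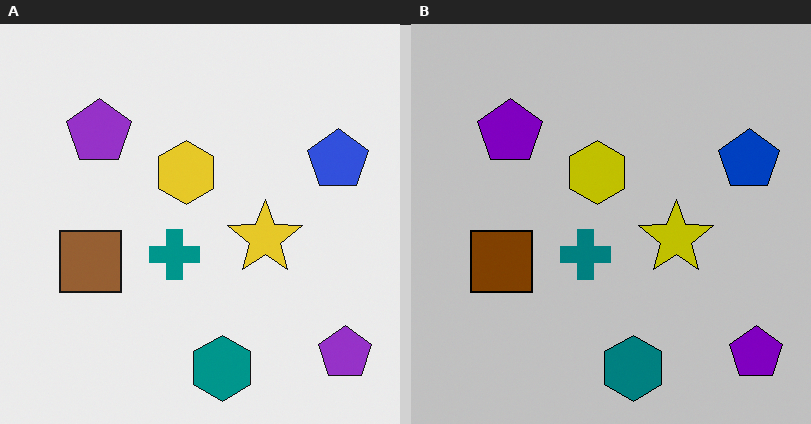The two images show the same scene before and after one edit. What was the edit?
The image was heavily posterized to just a handful of flat colors.

Each flat color has snapped to a coarser quantized level — most visibly, the near-white background has dropped to a flat grey.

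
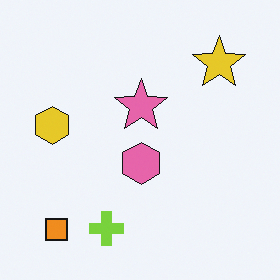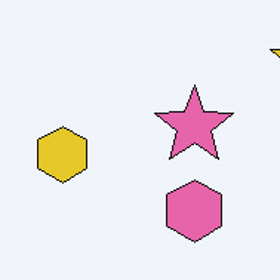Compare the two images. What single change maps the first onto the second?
The image was cropped to a modestly smaller region and rescaled.

The visible shapes are larger and the field of view is narrower; shapes near the original edges may be partly or wholly outside the frame — a crop-and-rescale.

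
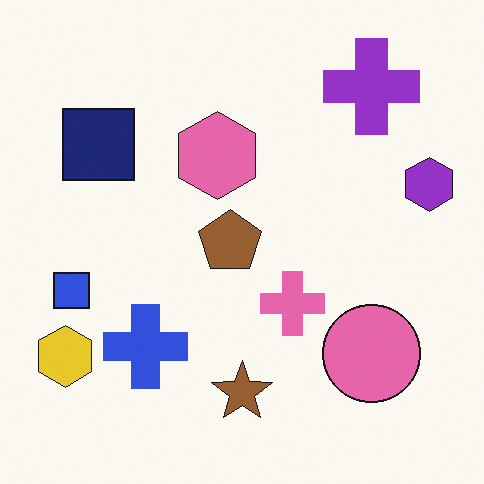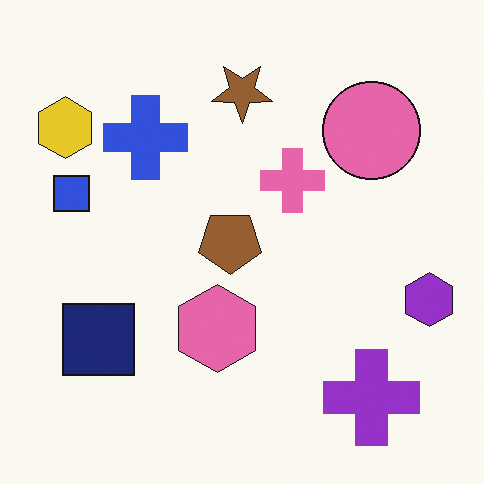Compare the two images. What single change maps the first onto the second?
Flipped vertically (top ↔ bottom).

The purple cross is in the top-right of the first image and the bottom-right of the second — shapes on opposite sides of the horizontal midline have swapped in a mirror flip.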